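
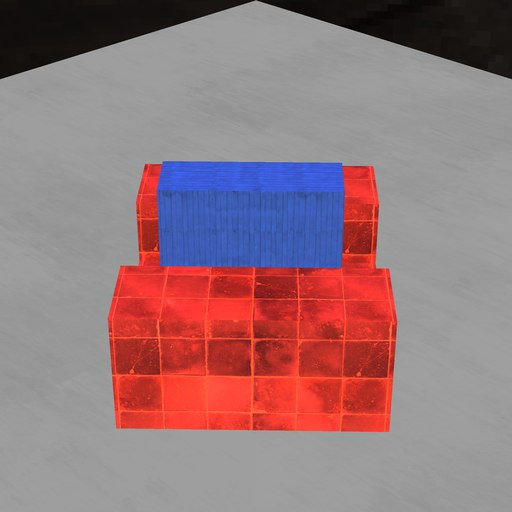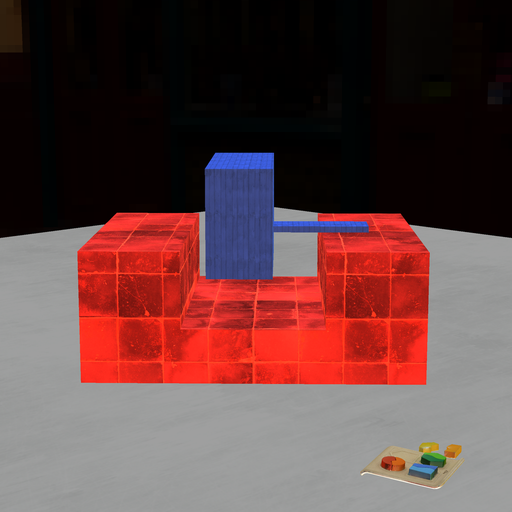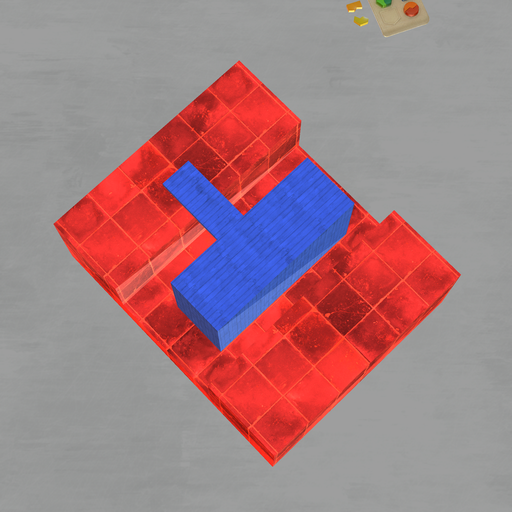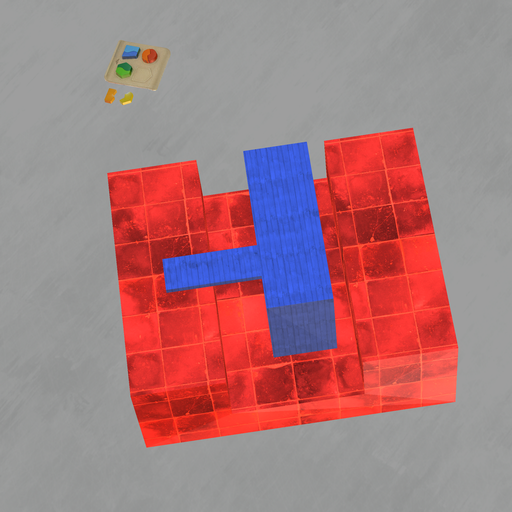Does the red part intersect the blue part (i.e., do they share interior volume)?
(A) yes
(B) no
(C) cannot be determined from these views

(B) no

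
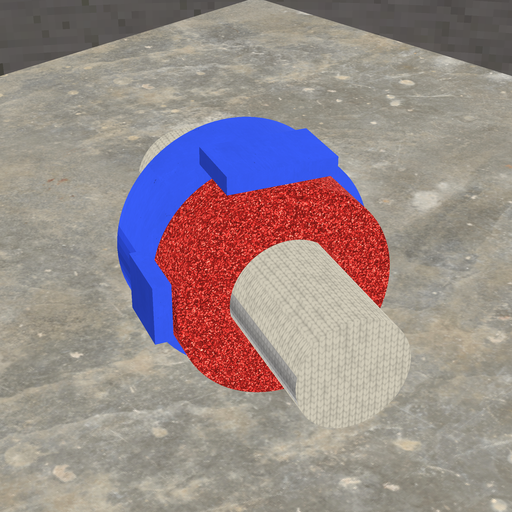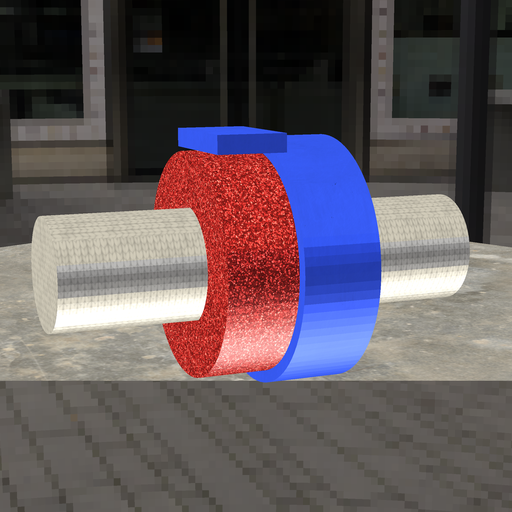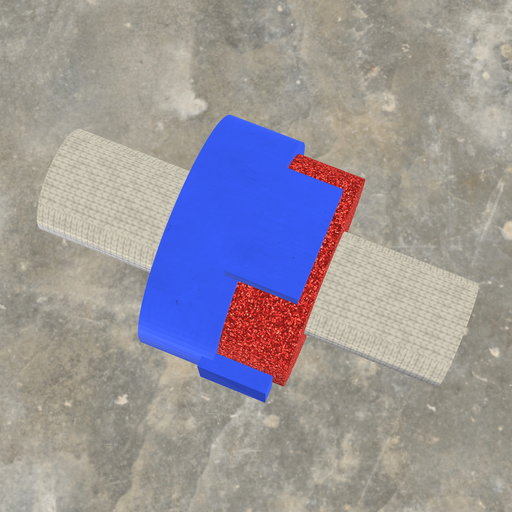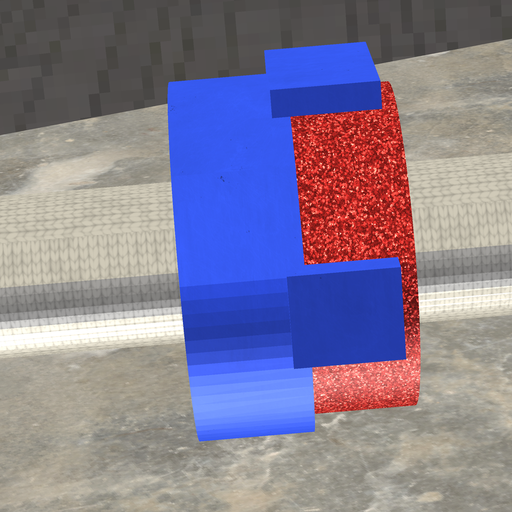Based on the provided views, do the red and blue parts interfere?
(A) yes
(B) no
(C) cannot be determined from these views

(A) yes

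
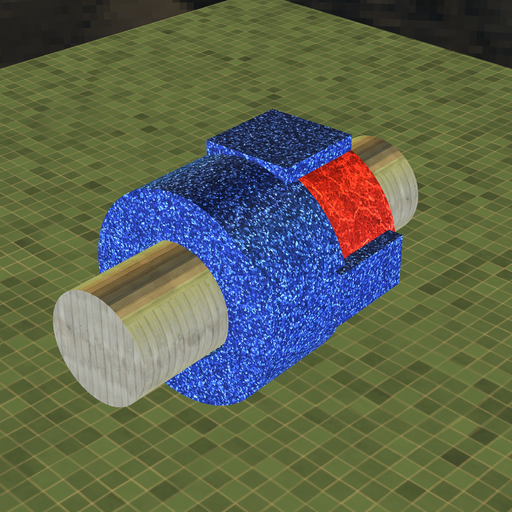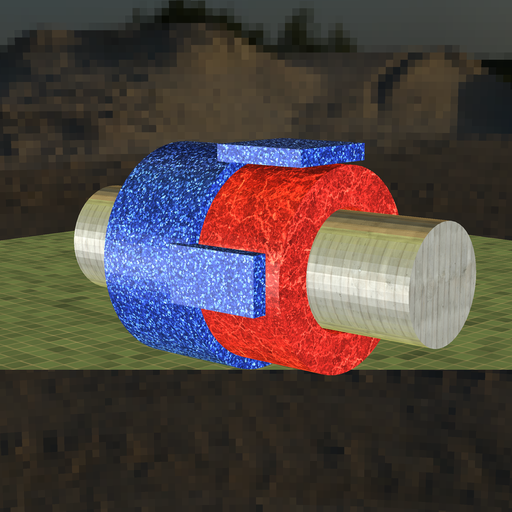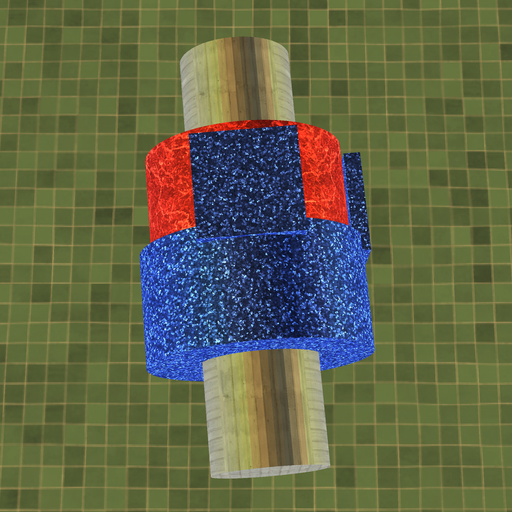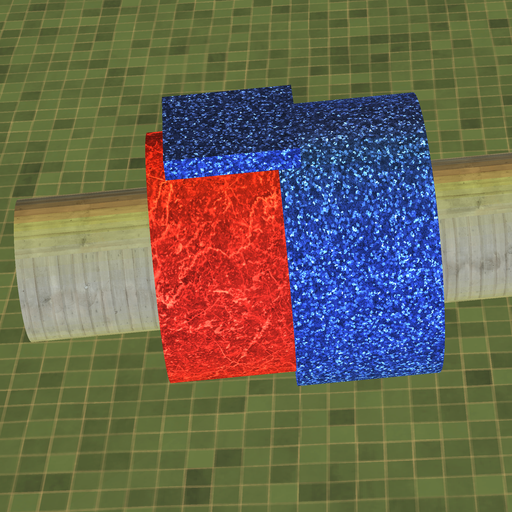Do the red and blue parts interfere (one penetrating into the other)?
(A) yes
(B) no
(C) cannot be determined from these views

(A) yes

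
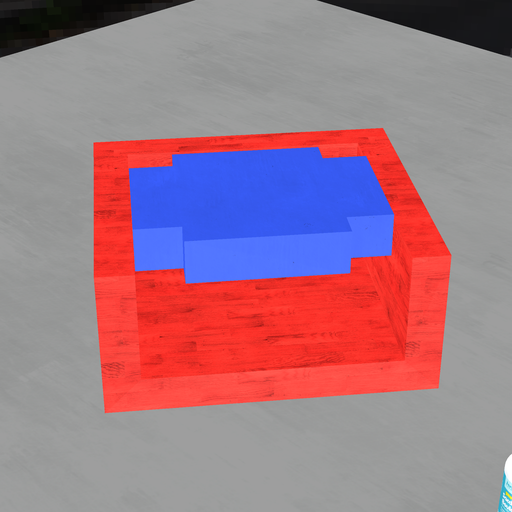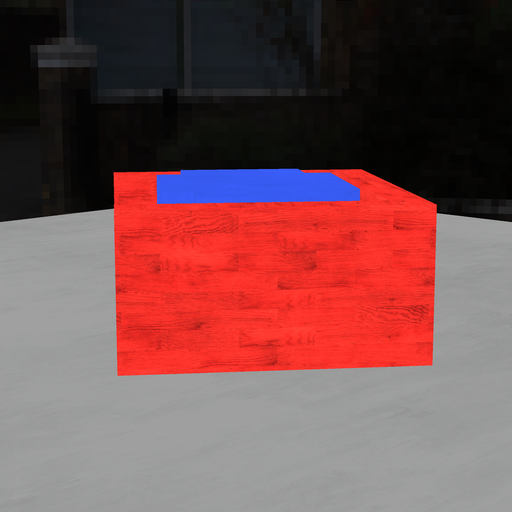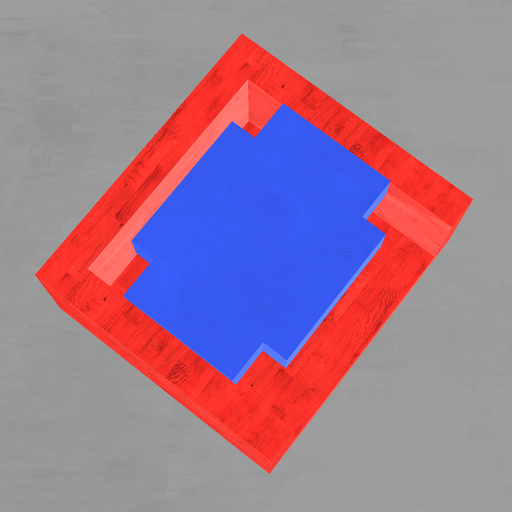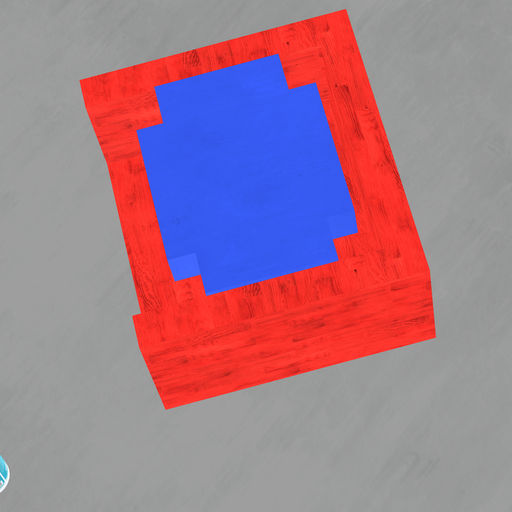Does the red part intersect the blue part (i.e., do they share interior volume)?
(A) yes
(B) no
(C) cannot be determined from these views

(B) no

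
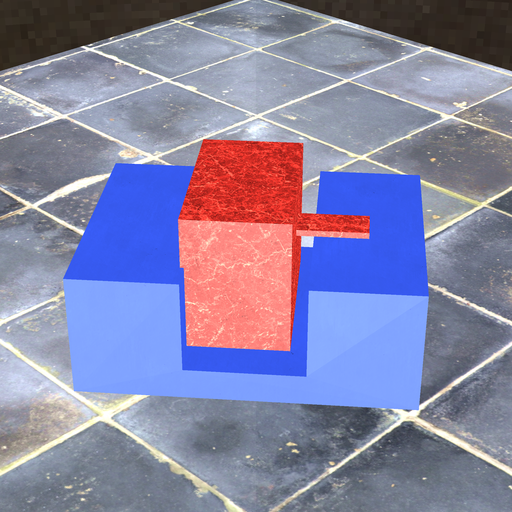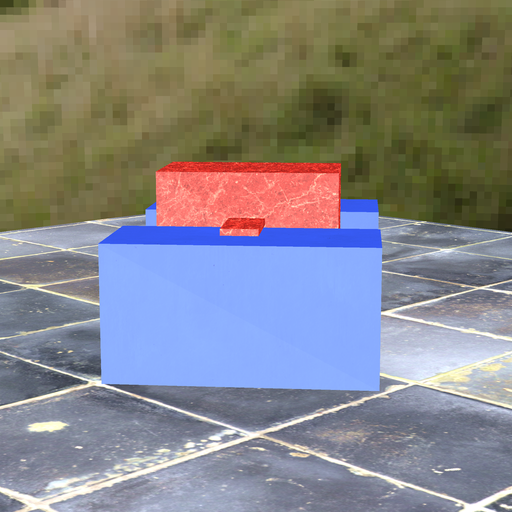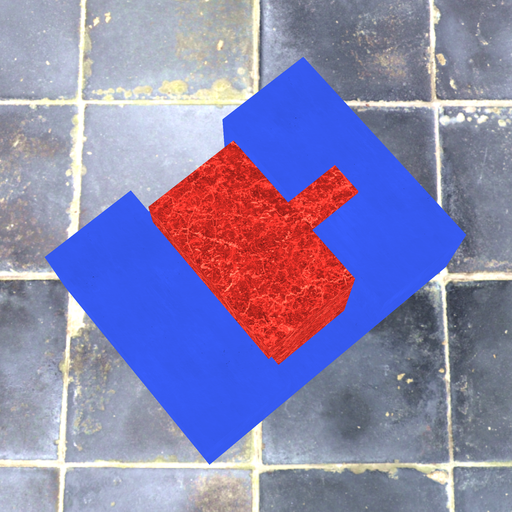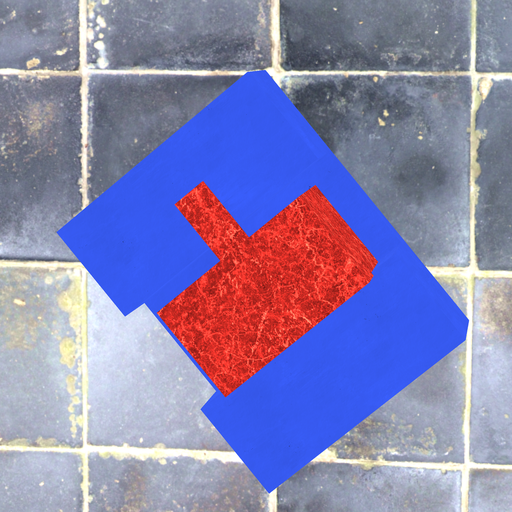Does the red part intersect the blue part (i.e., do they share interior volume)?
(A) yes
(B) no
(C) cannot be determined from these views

(A) yes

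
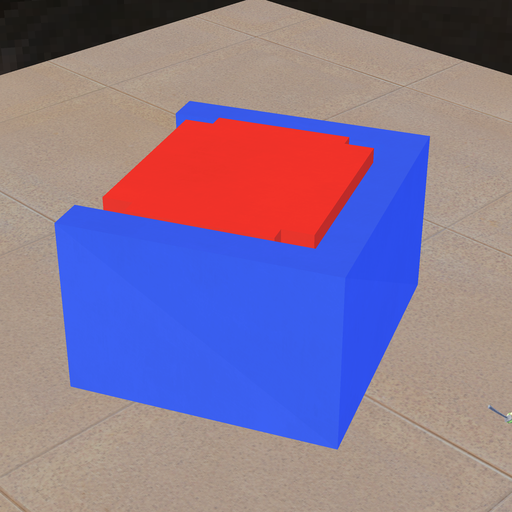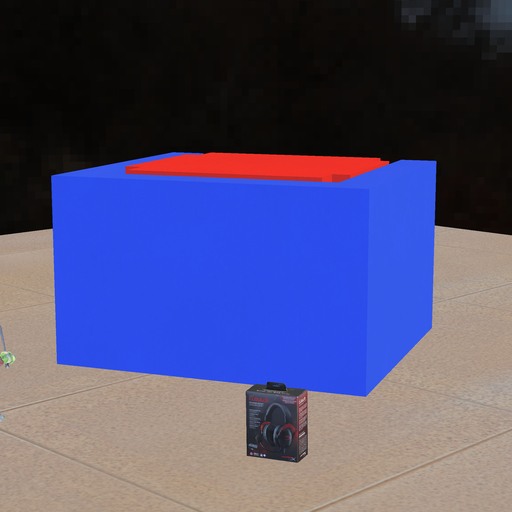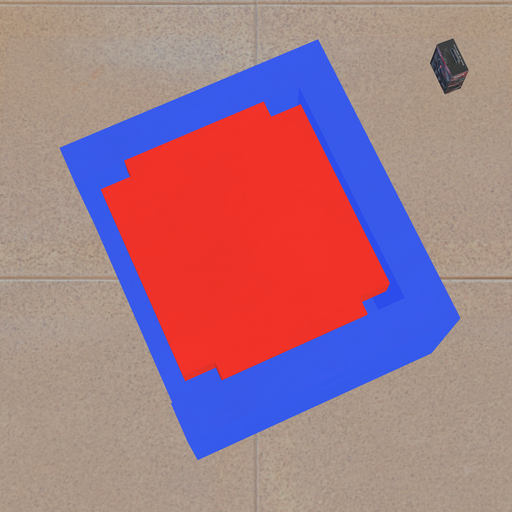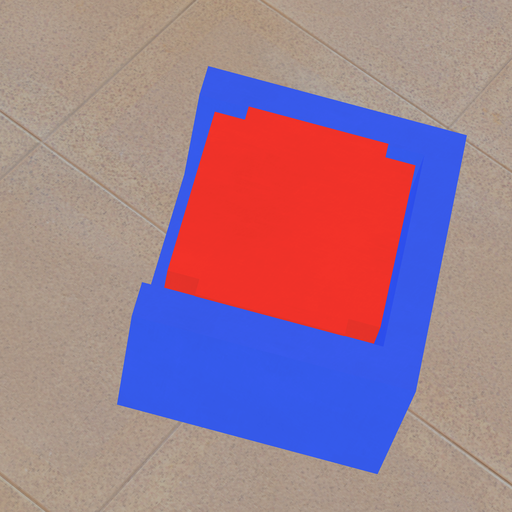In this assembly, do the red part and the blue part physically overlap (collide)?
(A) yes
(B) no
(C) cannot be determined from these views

(B) no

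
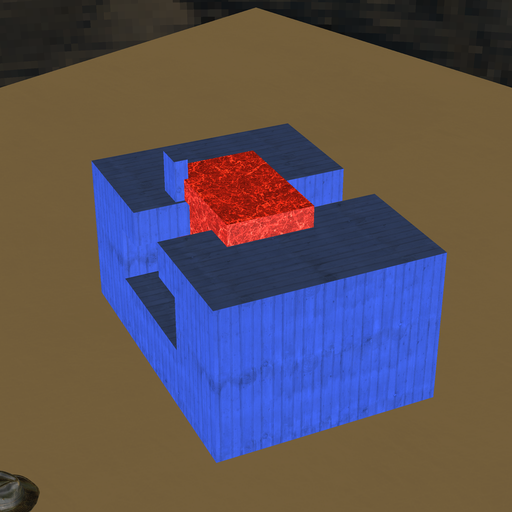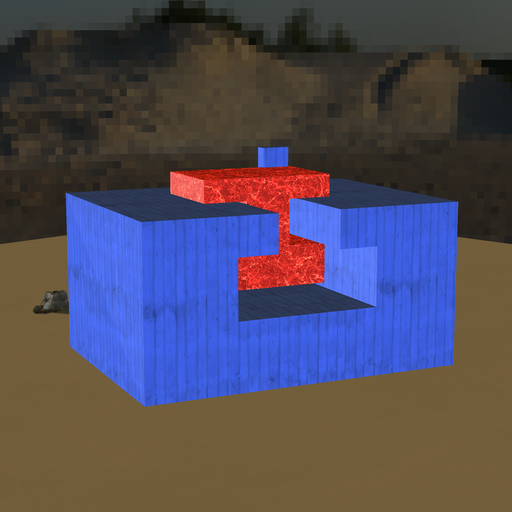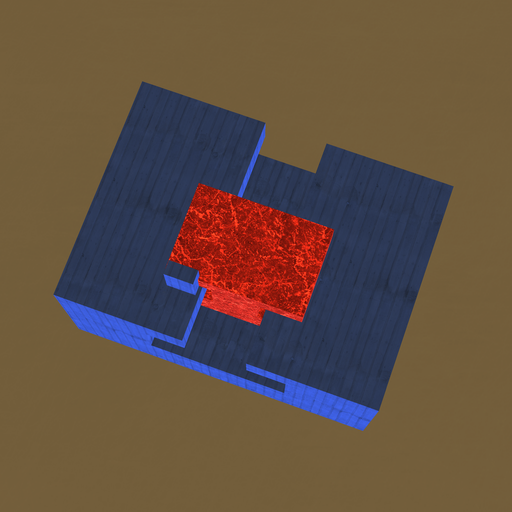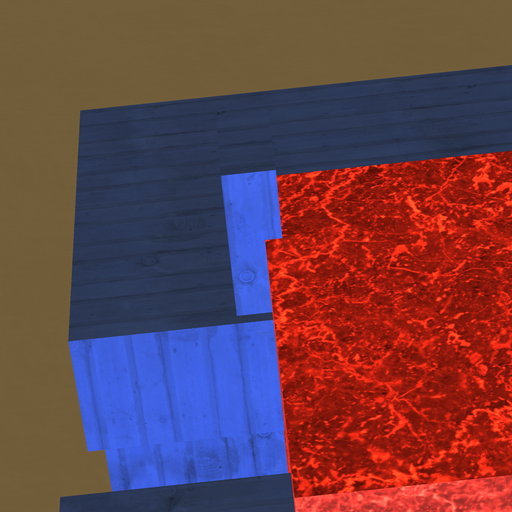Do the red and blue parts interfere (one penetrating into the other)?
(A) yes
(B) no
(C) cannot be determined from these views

(A) yes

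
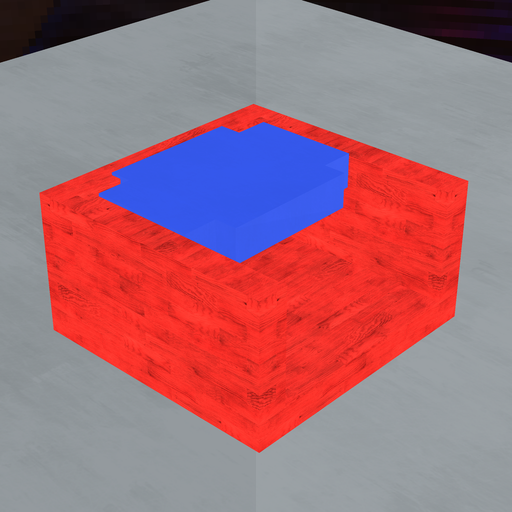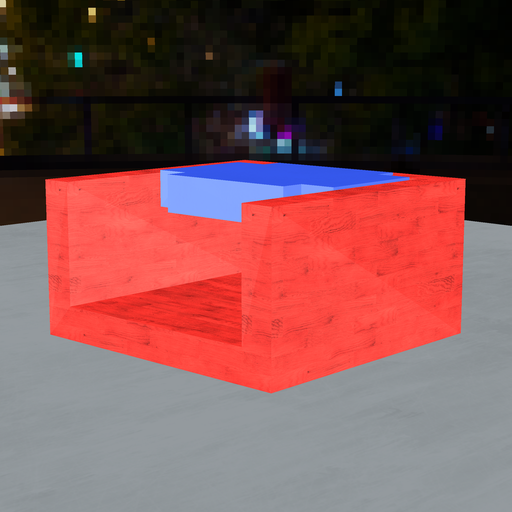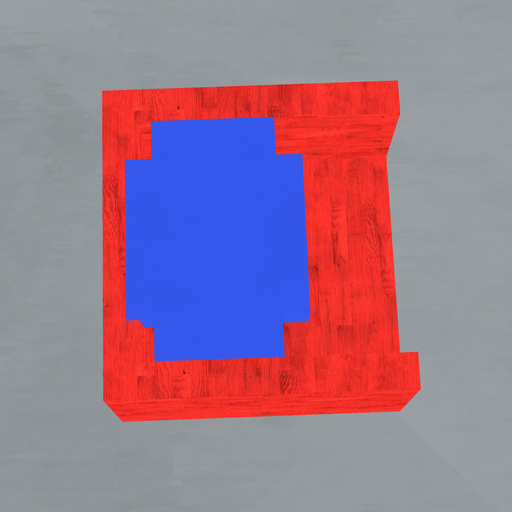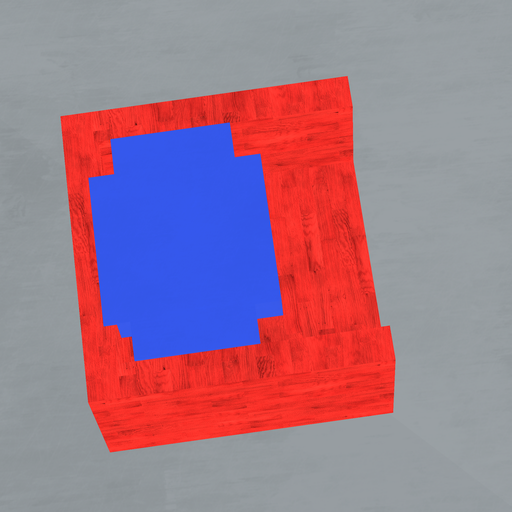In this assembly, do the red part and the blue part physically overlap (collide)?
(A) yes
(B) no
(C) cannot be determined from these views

(A) yes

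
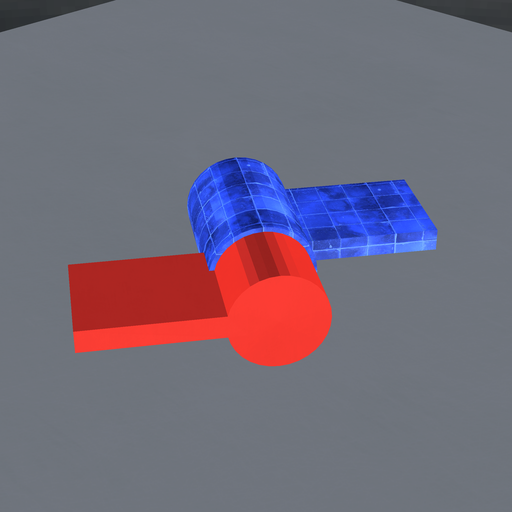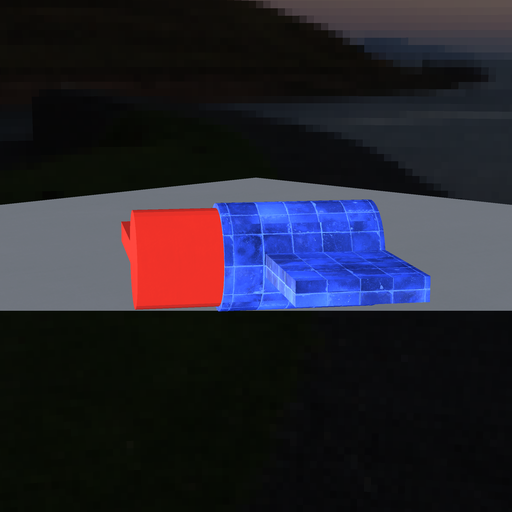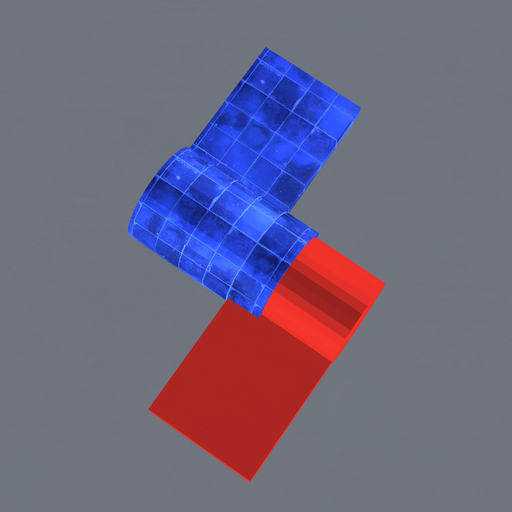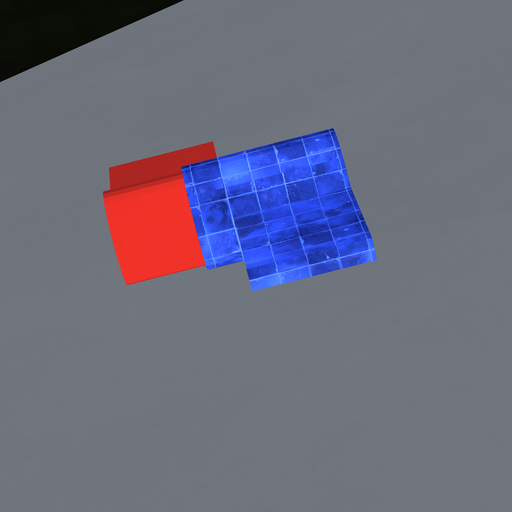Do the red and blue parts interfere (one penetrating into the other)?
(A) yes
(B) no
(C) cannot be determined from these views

(A) yes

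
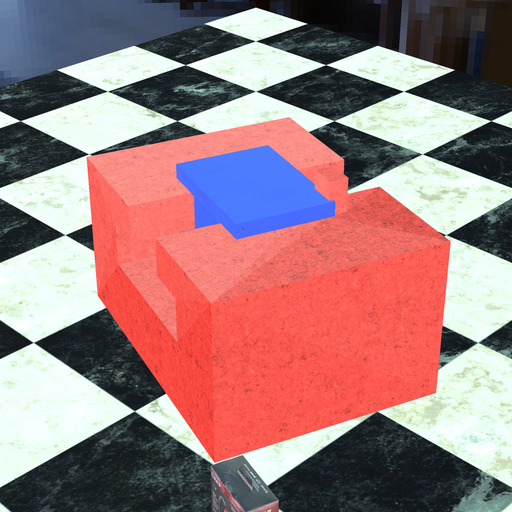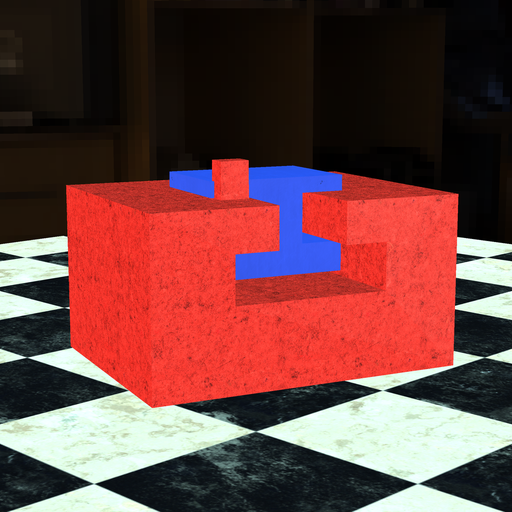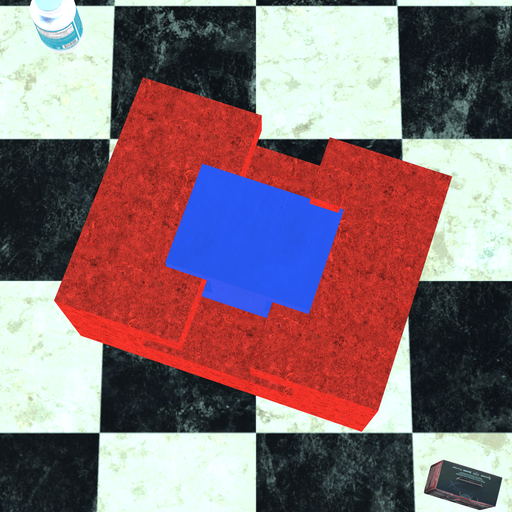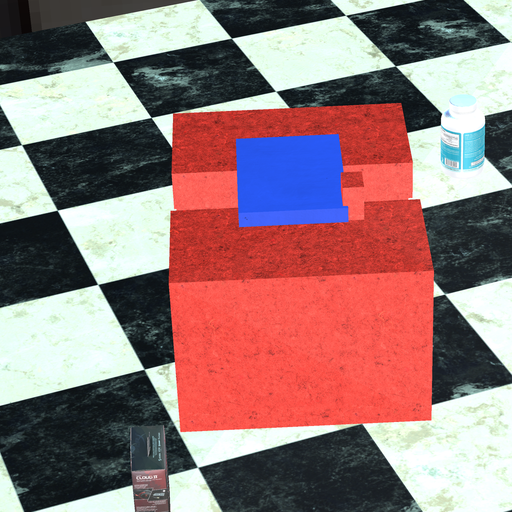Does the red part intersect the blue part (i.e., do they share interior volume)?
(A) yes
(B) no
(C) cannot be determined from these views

(A) yes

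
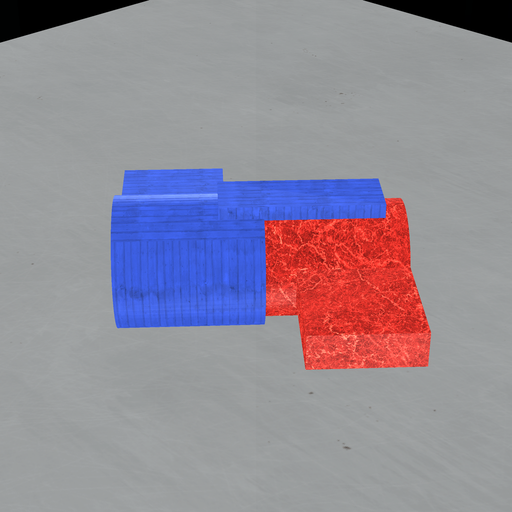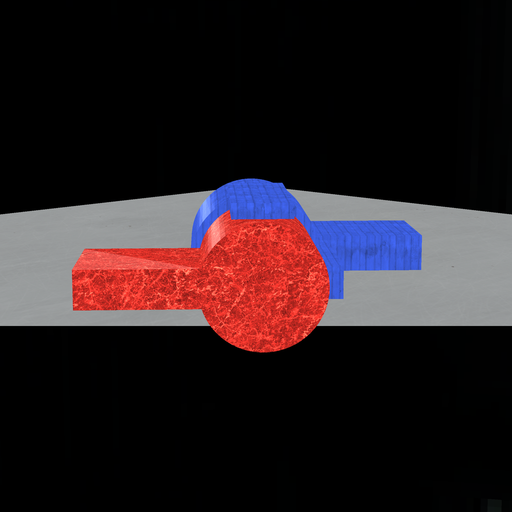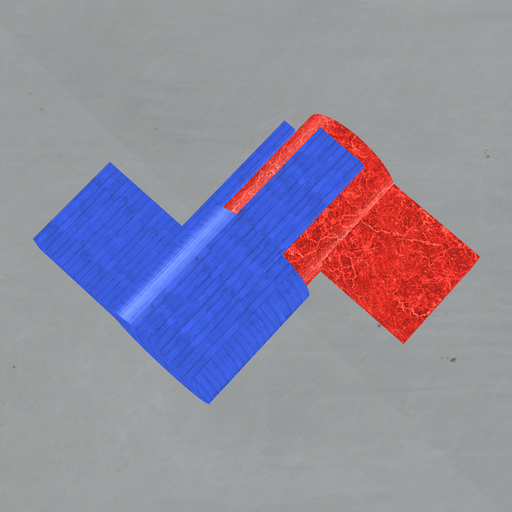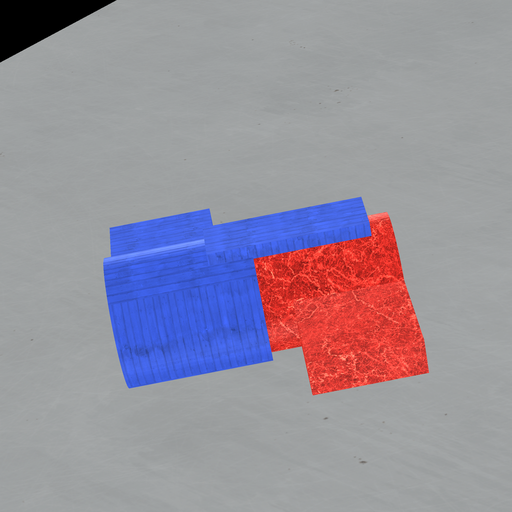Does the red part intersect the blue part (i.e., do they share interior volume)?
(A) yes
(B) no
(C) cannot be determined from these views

(A) yes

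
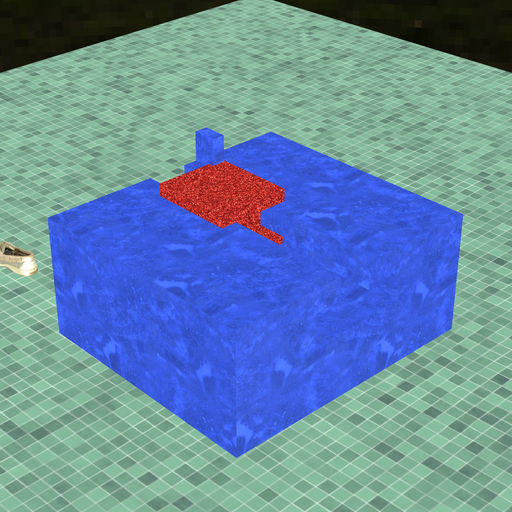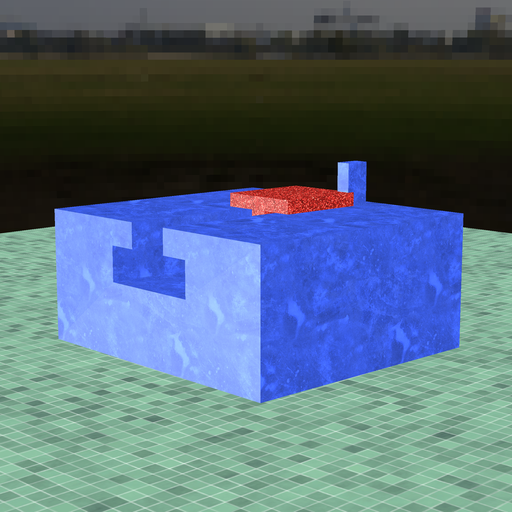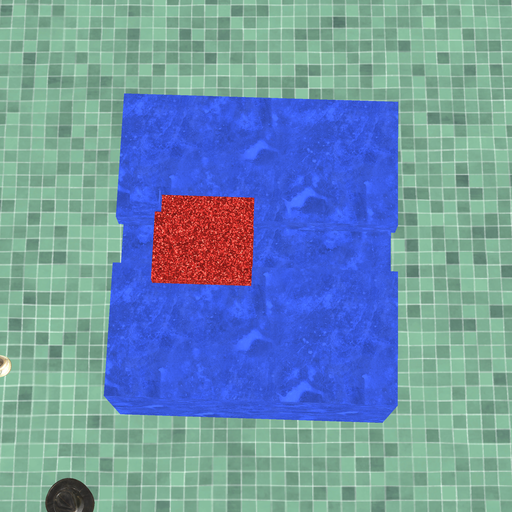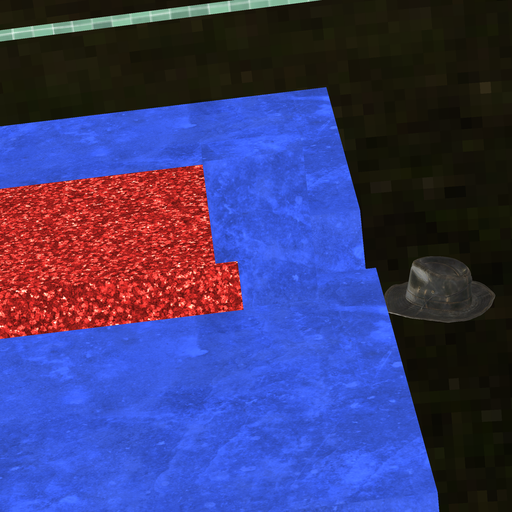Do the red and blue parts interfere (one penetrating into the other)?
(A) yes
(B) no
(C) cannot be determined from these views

(A) yes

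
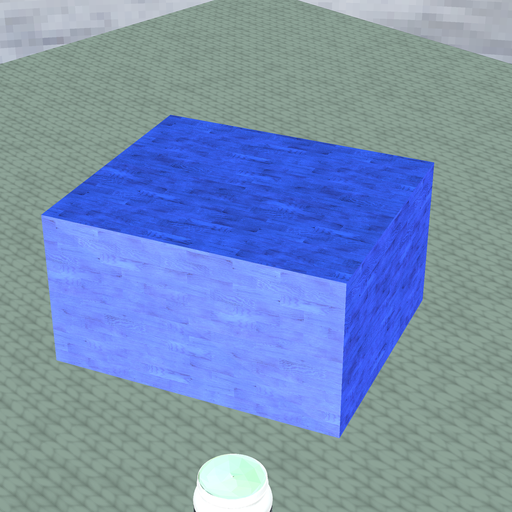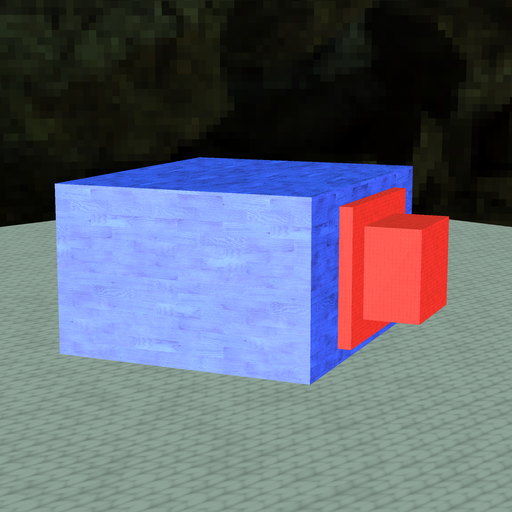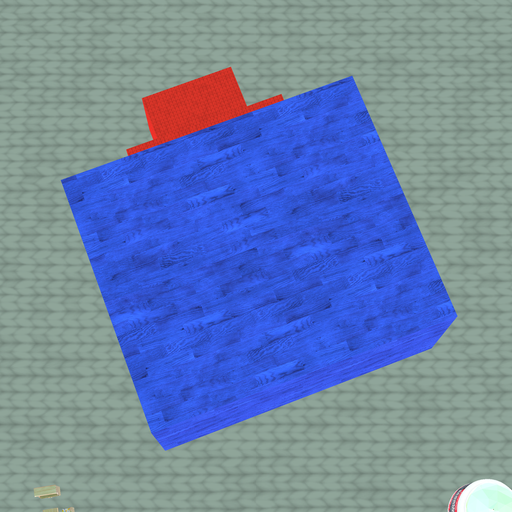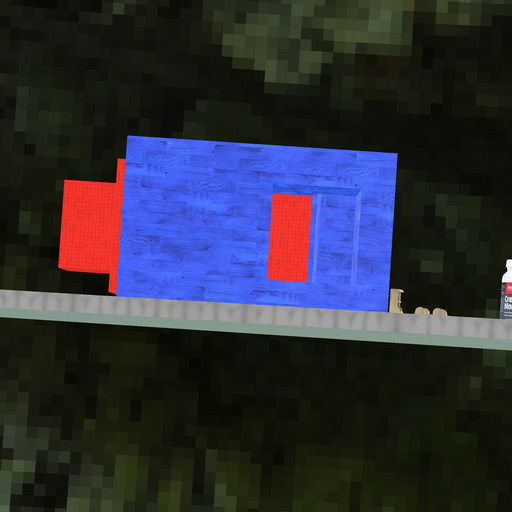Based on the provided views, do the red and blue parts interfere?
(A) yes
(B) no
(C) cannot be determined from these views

(B) no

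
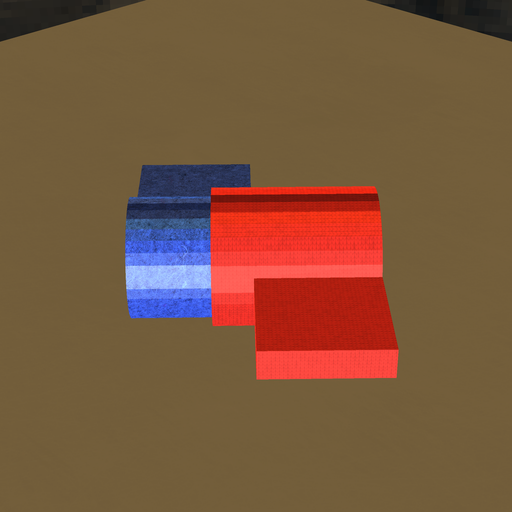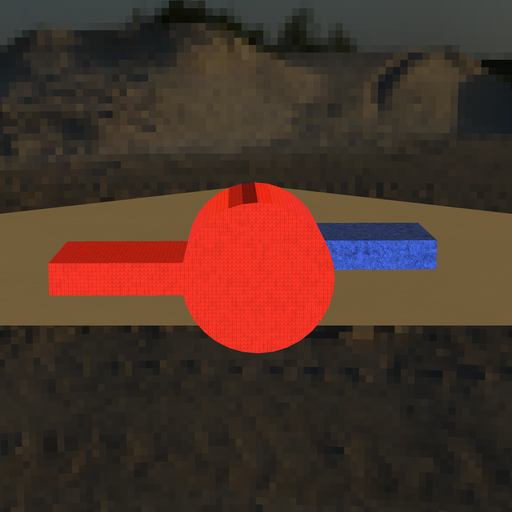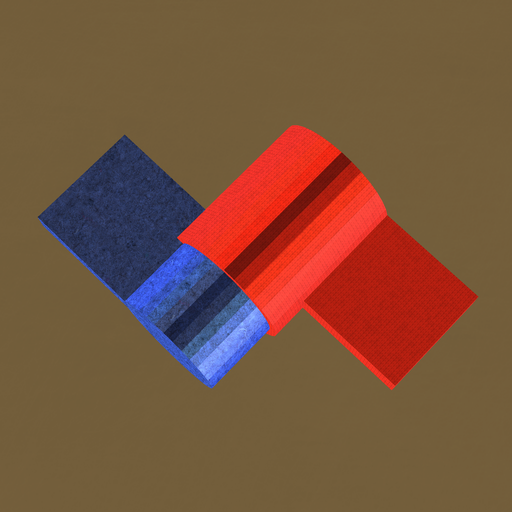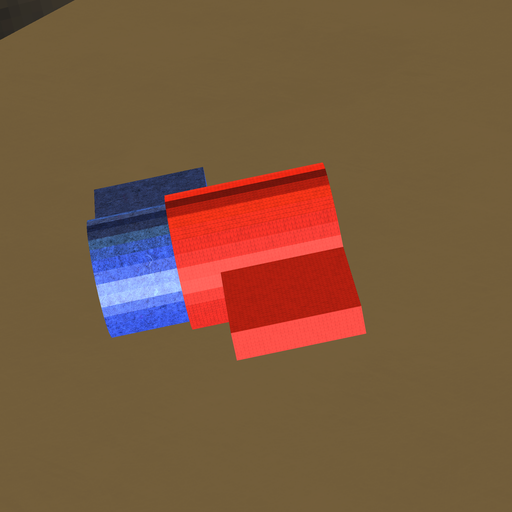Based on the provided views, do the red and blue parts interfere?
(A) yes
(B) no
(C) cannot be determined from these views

(A) yes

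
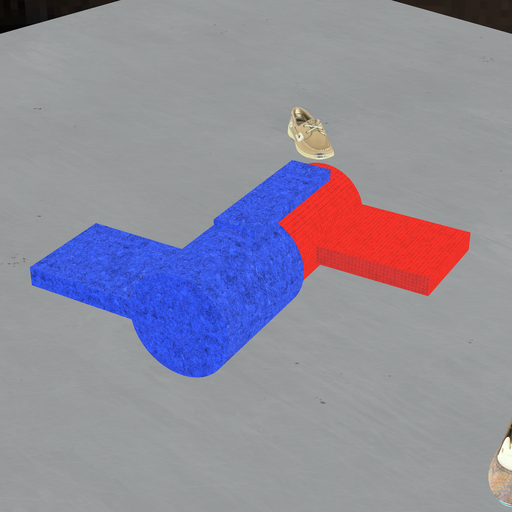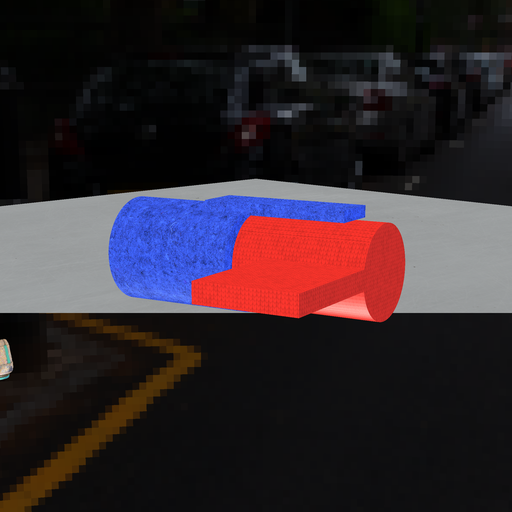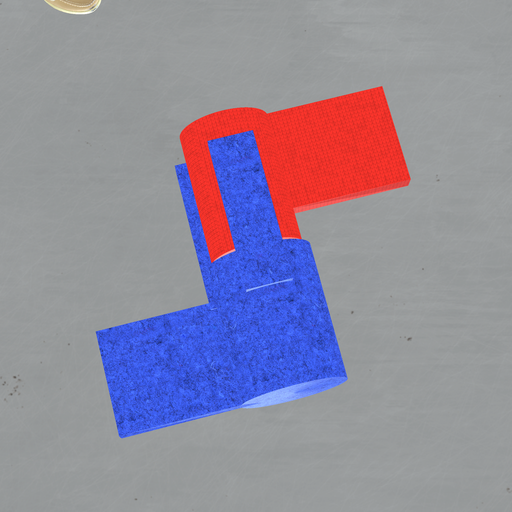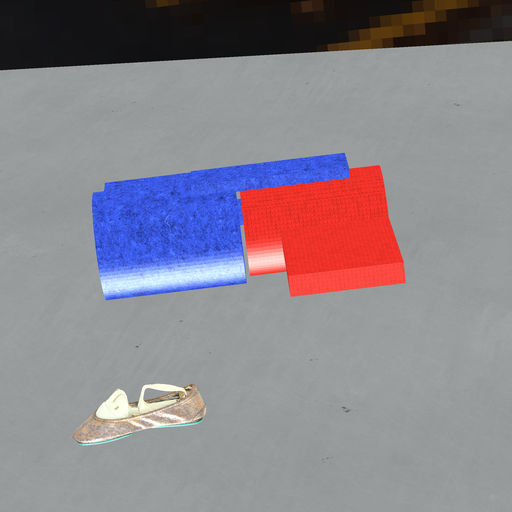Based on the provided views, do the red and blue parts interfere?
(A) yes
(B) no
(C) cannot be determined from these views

(B) no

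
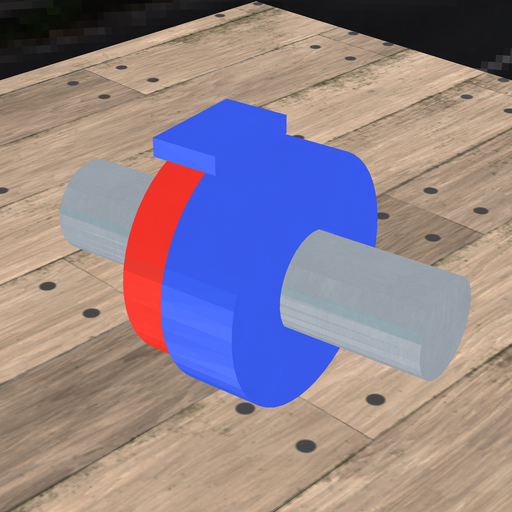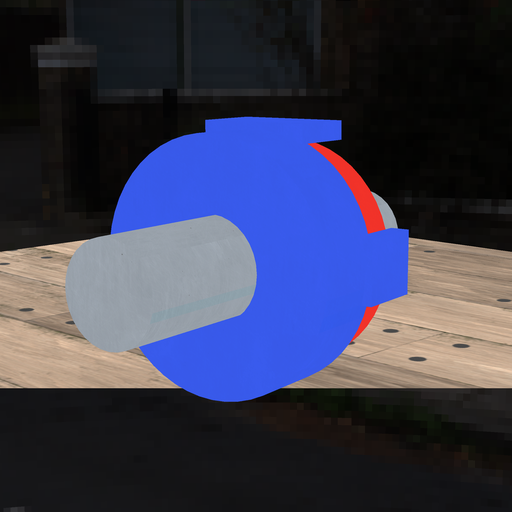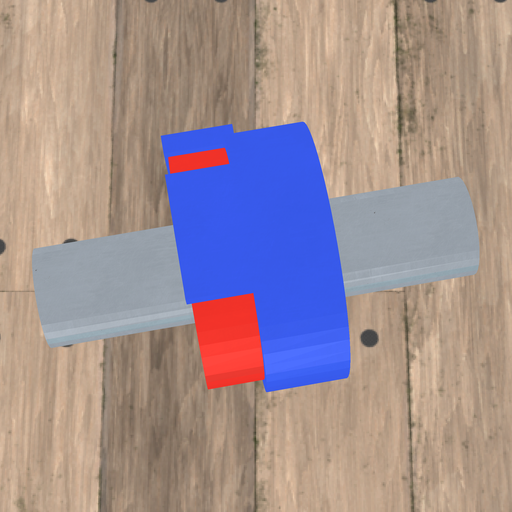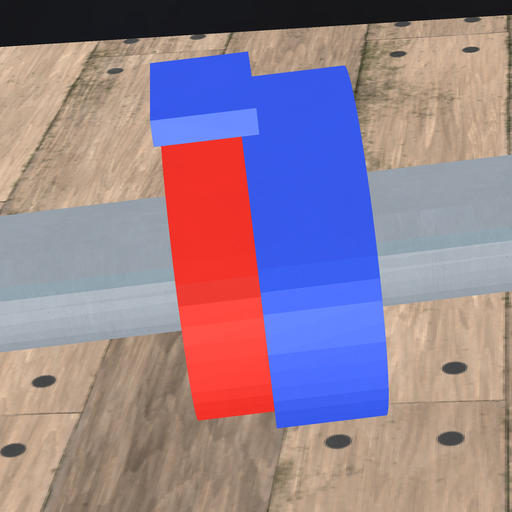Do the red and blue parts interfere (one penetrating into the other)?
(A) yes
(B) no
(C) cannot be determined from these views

(A) yes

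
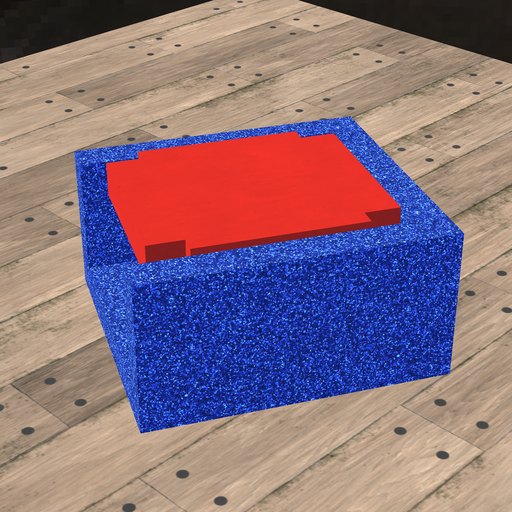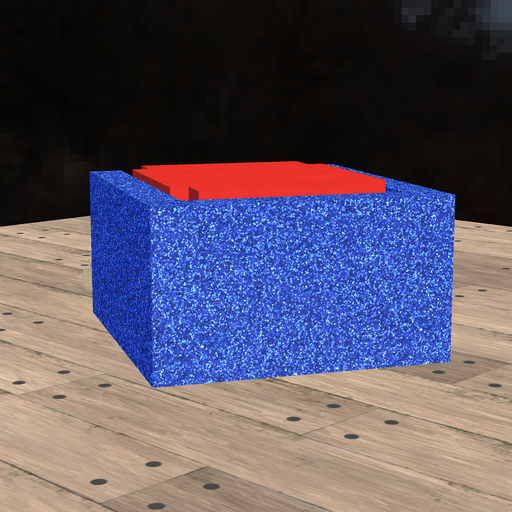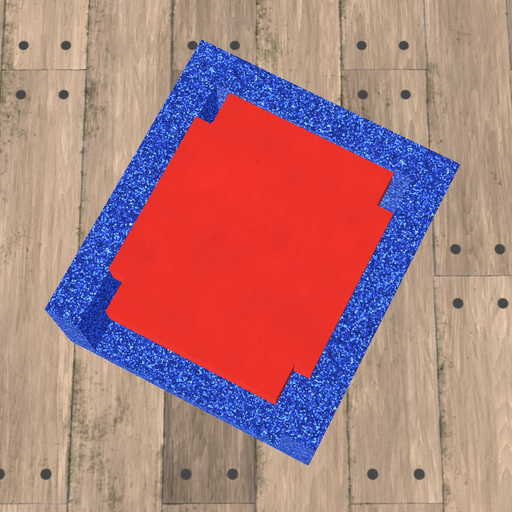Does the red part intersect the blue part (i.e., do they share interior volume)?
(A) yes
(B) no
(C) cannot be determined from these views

(B) no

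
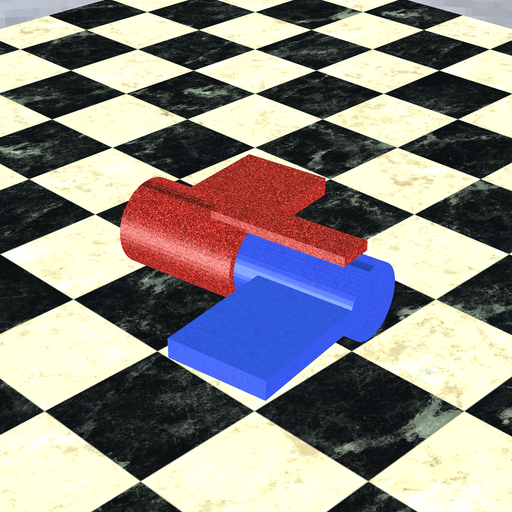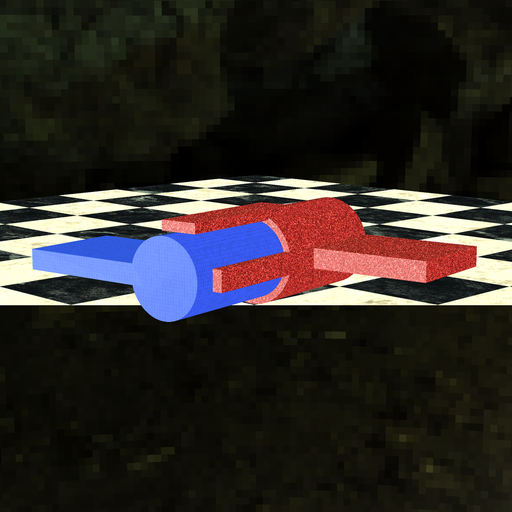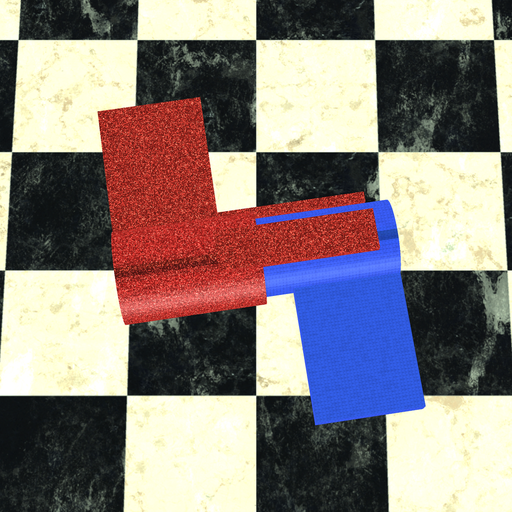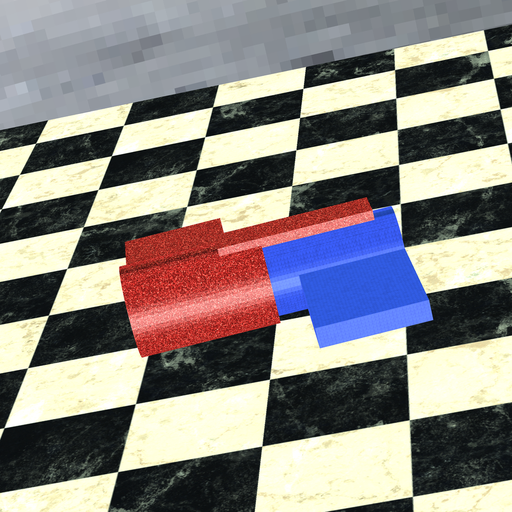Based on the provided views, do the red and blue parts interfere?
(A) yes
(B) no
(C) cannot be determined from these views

(A) yes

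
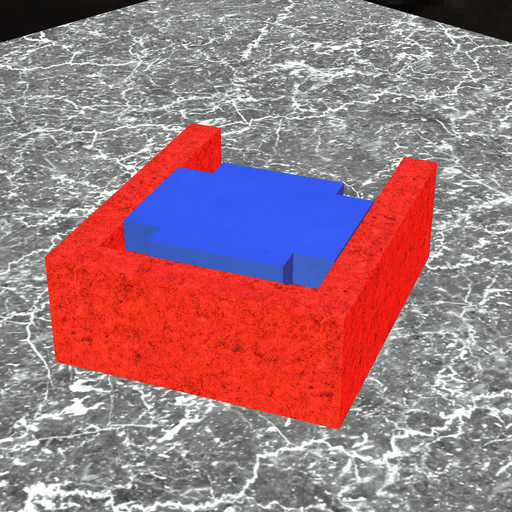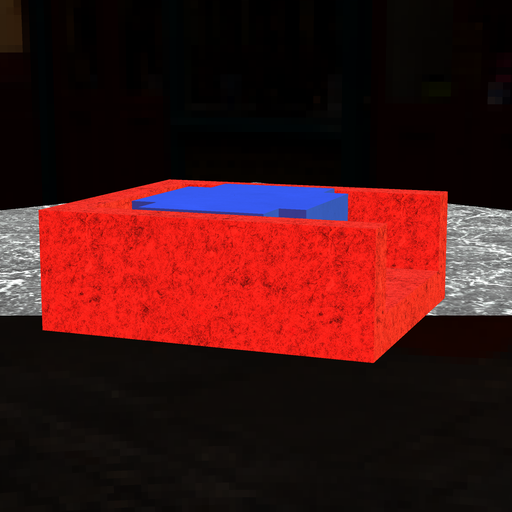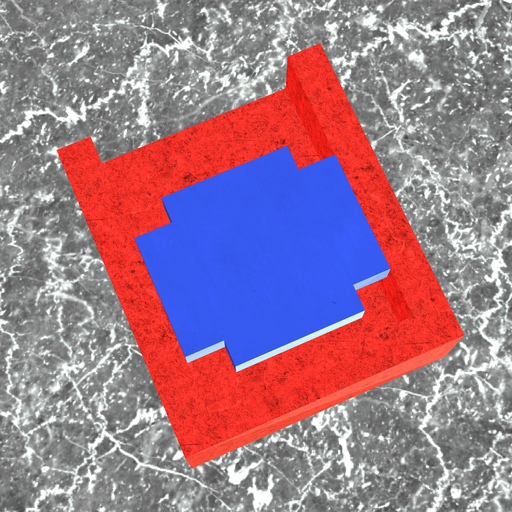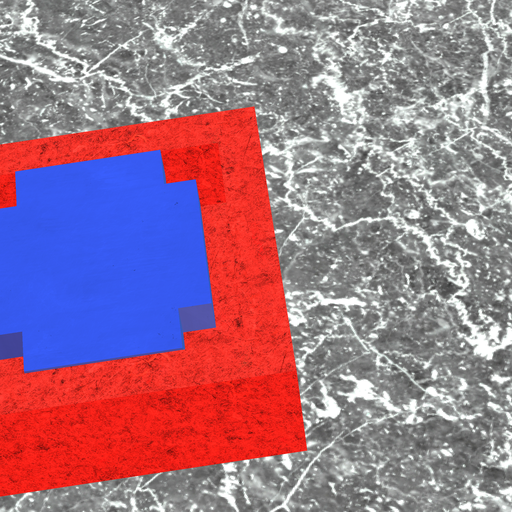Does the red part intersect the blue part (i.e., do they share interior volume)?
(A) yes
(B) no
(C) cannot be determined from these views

(B) no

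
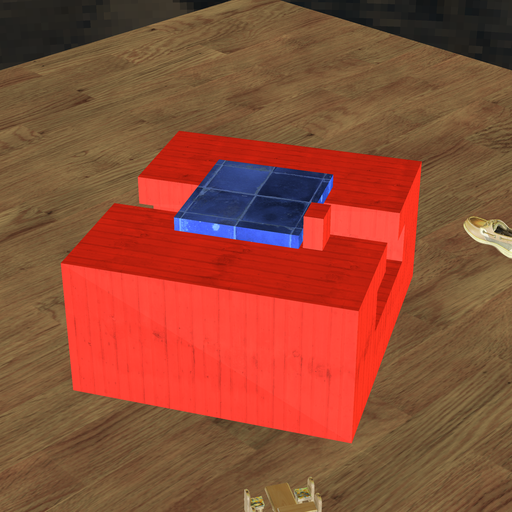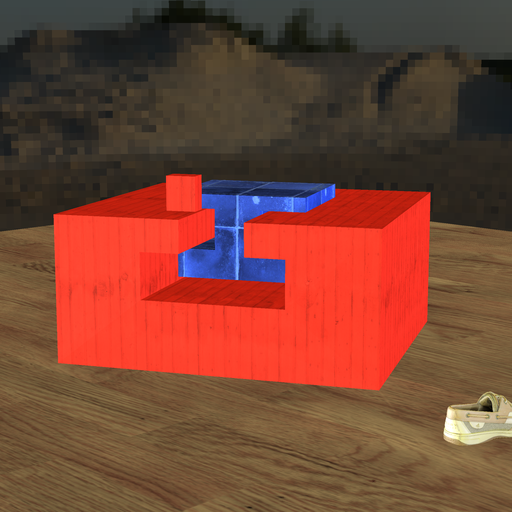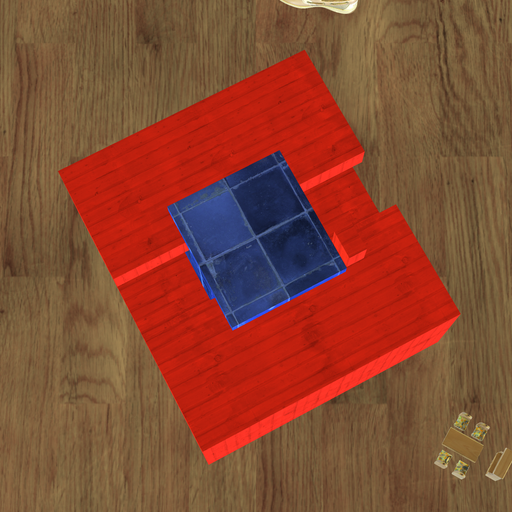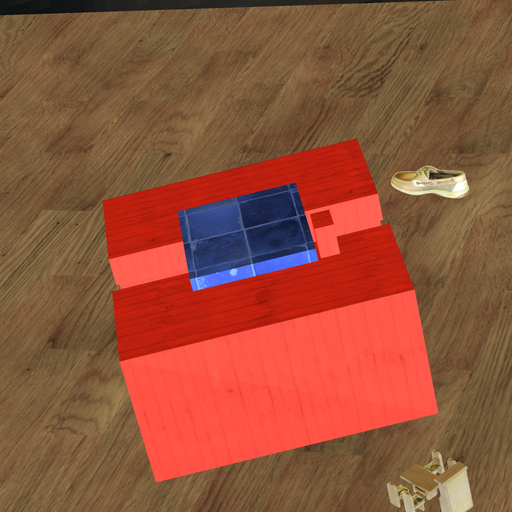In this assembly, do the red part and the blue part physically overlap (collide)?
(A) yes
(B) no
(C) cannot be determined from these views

(B) no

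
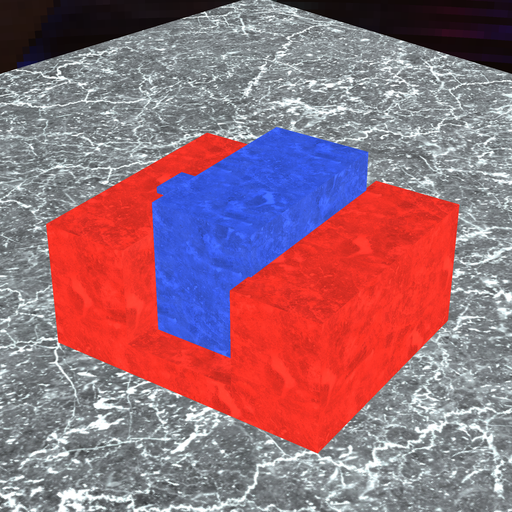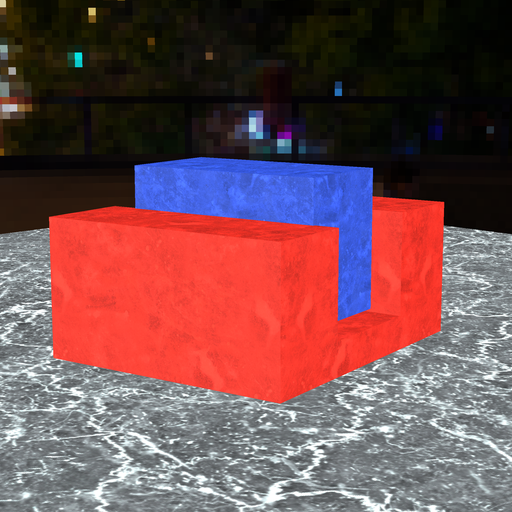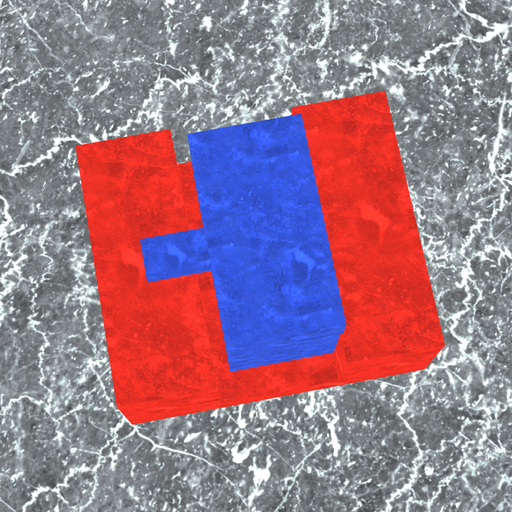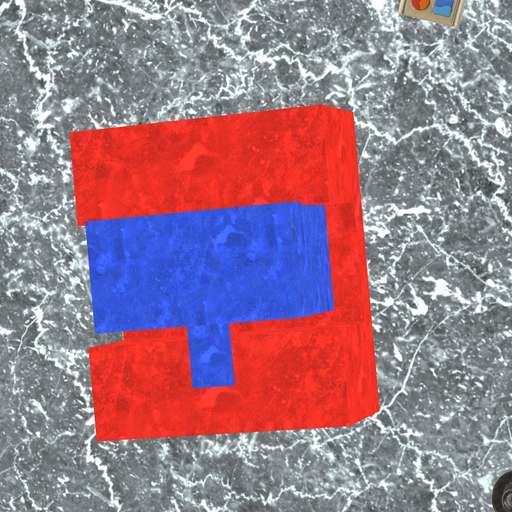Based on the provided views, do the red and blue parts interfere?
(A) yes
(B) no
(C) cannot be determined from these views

(A) yes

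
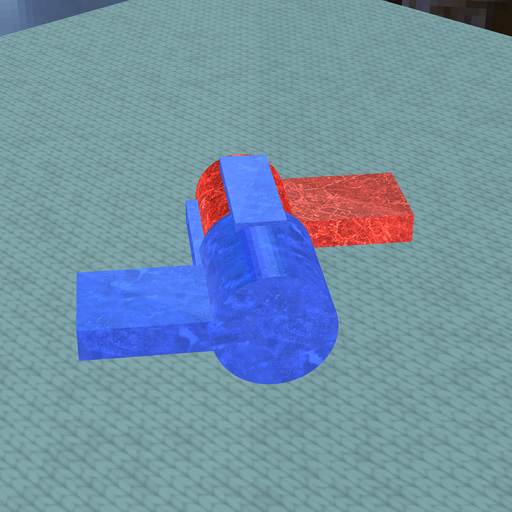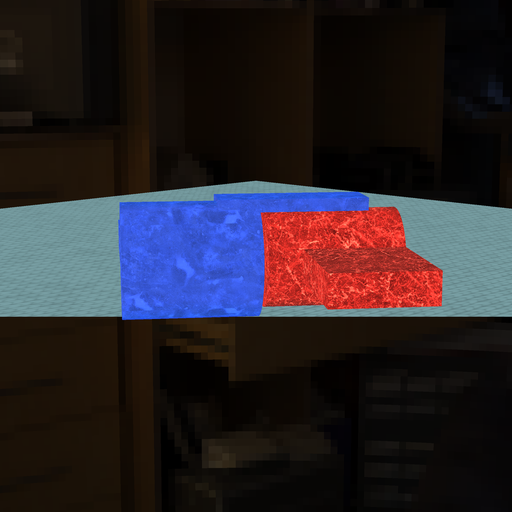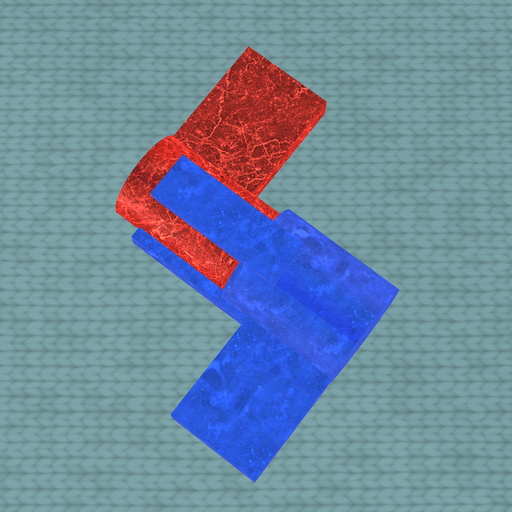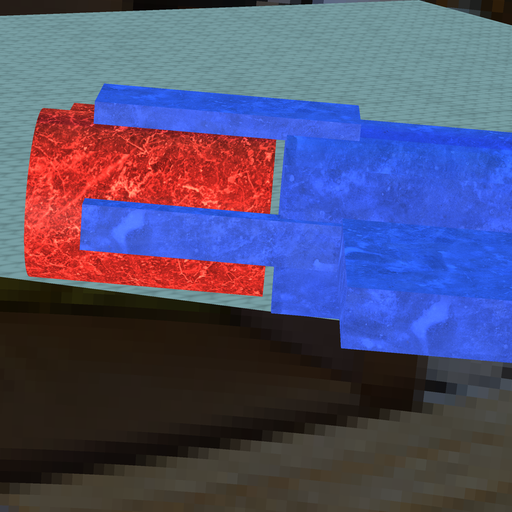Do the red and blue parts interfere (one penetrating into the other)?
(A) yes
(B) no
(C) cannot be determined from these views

(B) no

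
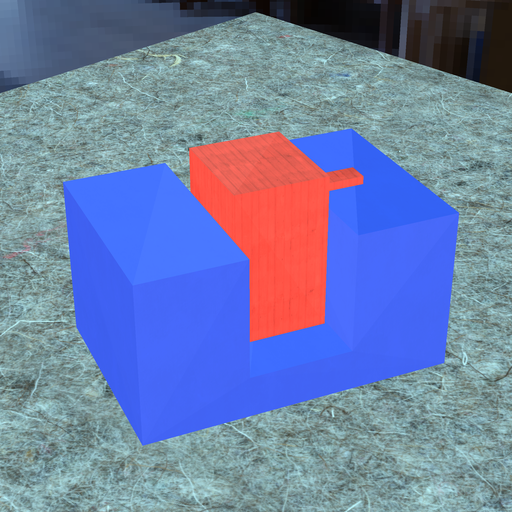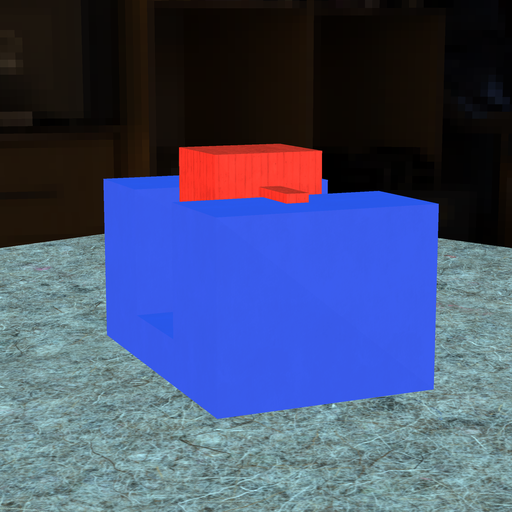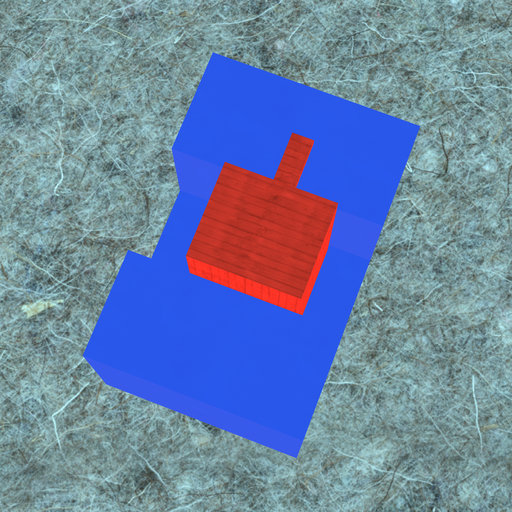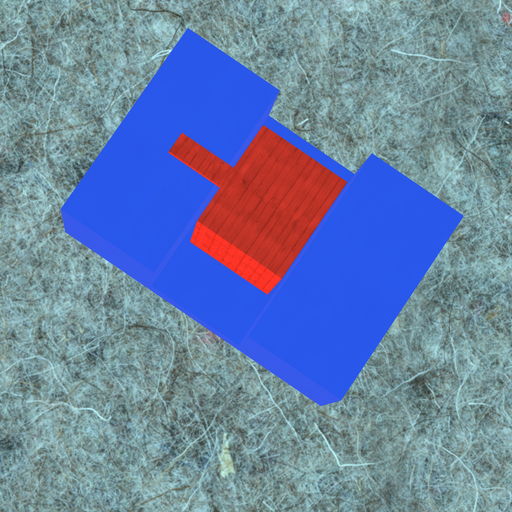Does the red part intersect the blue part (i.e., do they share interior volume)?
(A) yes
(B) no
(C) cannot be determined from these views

(B) no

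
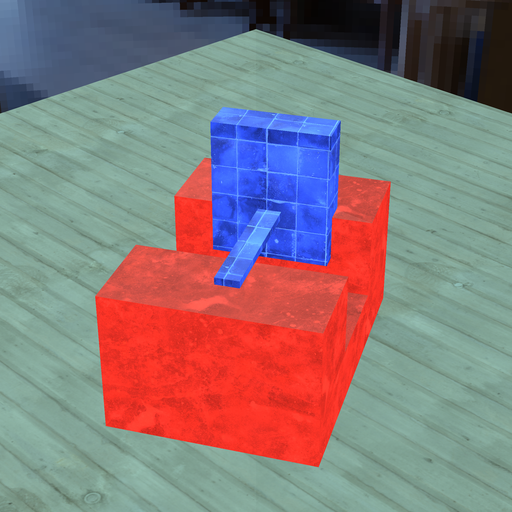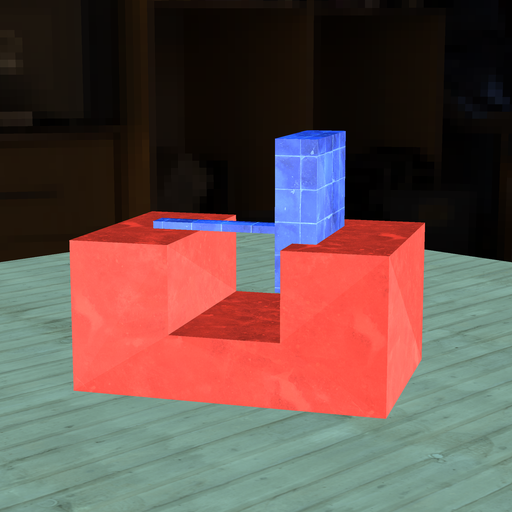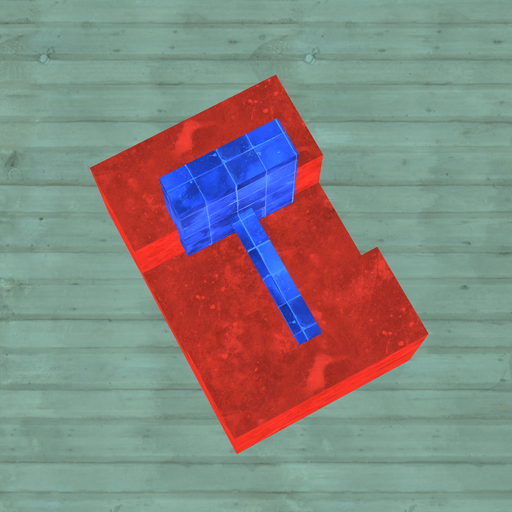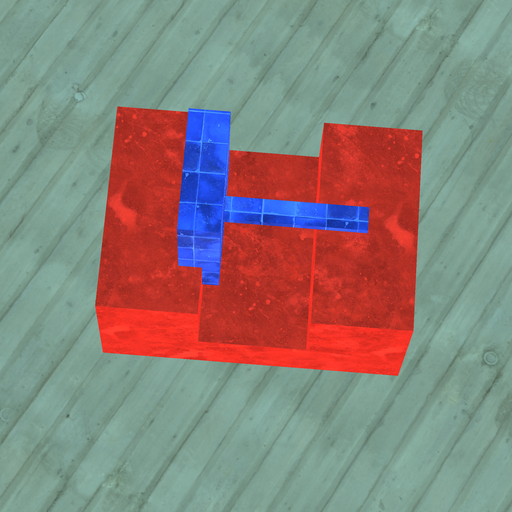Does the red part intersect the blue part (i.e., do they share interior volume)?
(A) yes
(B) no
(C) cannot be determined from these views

(A) yes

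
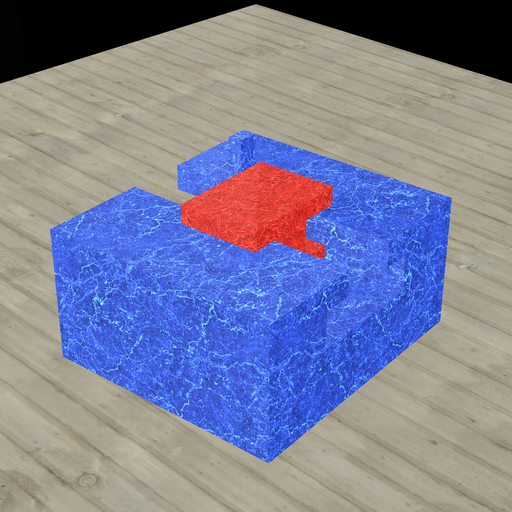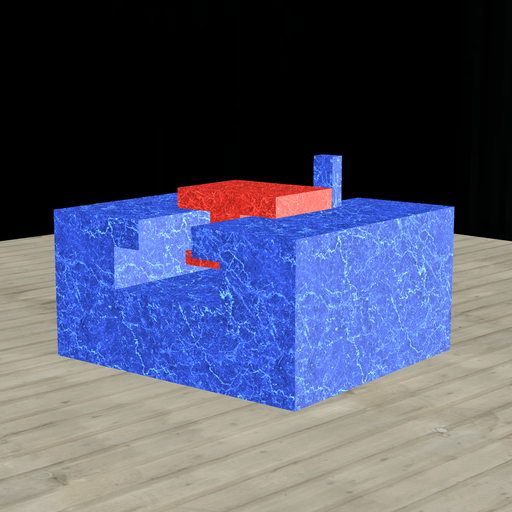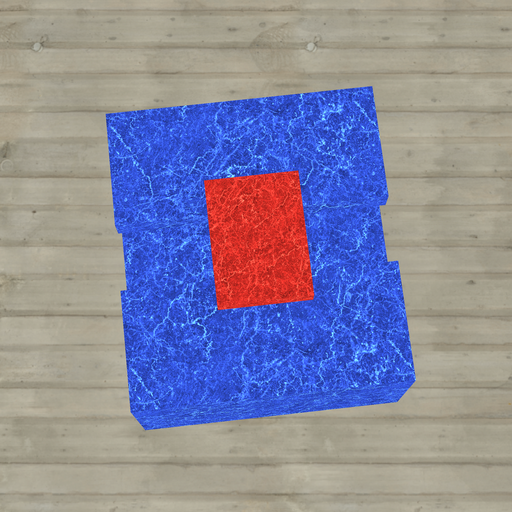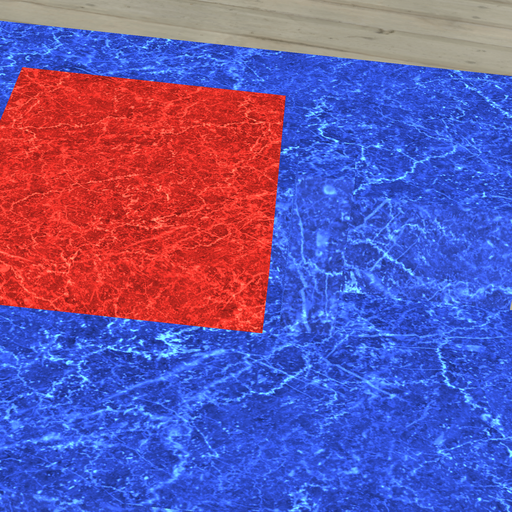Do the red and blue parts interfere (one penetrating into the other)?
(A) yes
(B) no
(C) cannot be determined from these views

(B) no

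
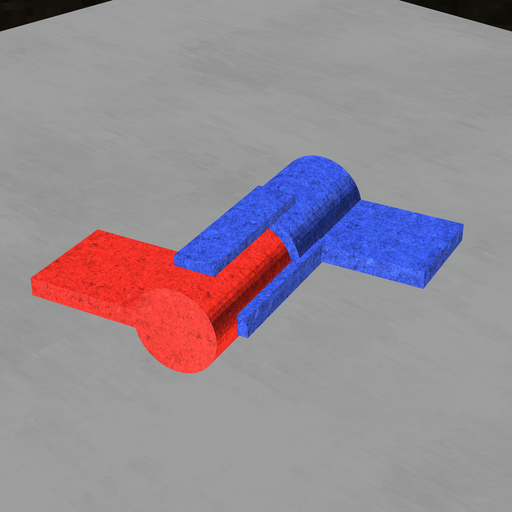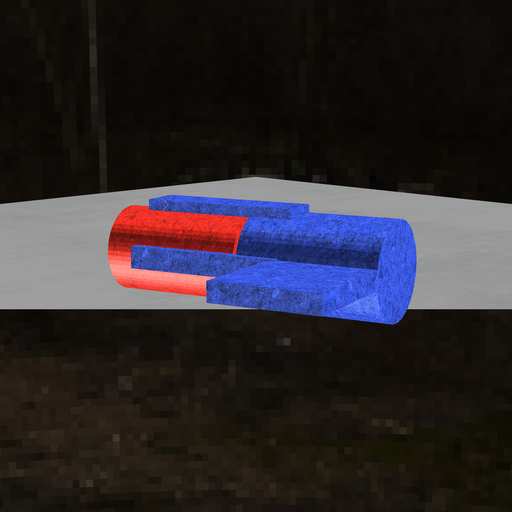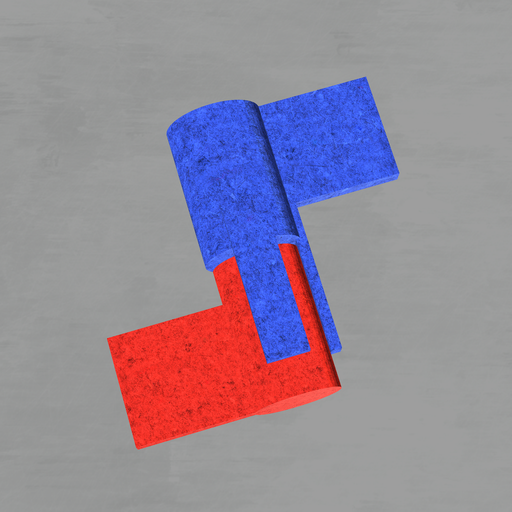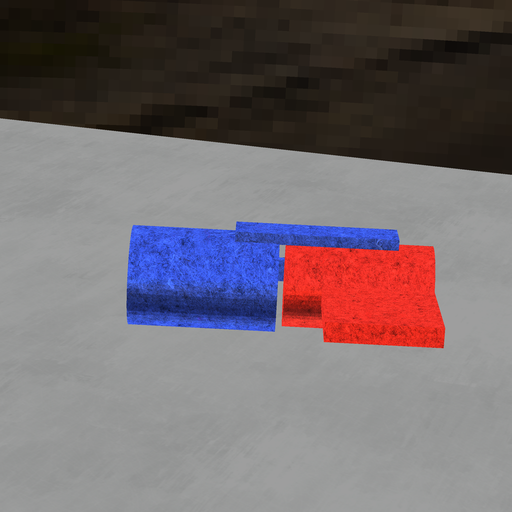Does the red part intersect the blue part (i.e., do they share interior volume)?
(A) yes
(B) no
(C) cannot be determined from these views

(B) no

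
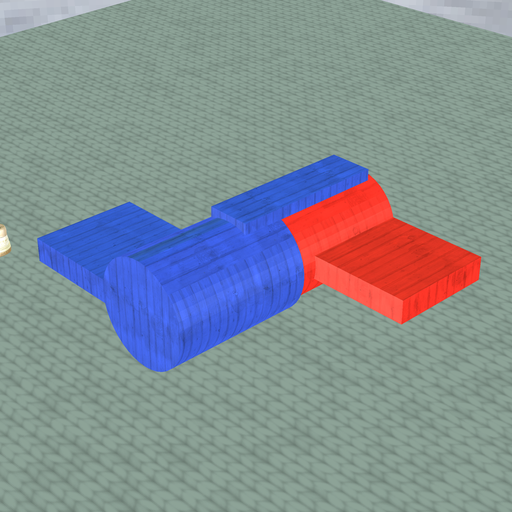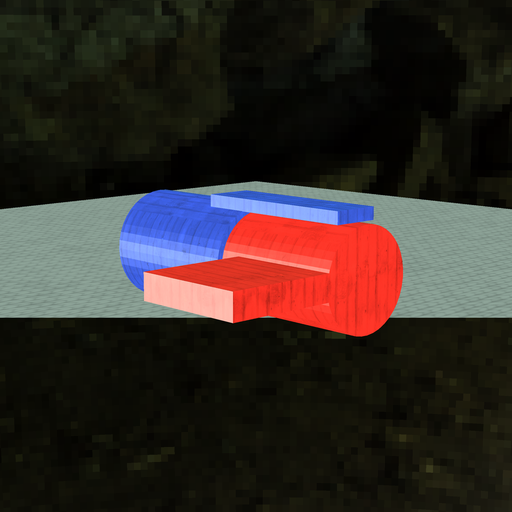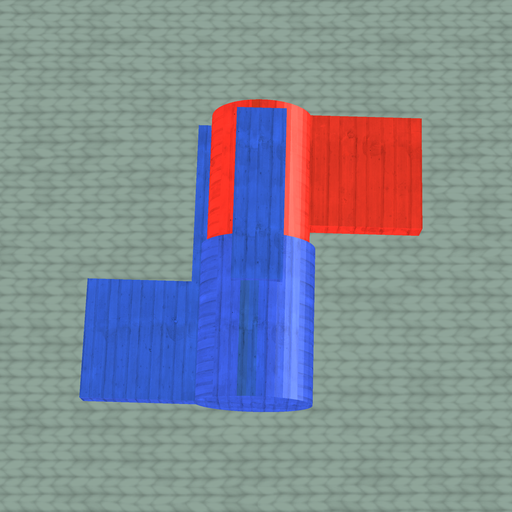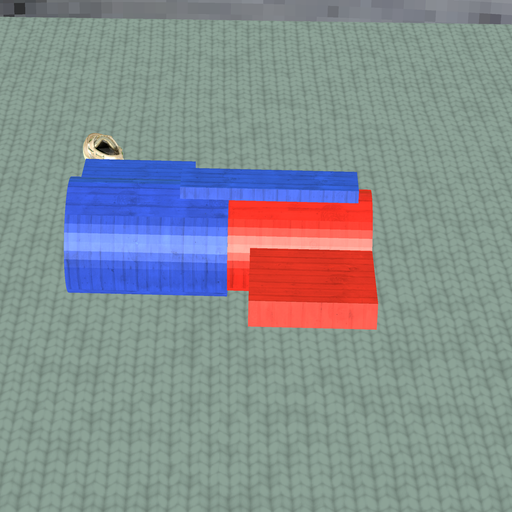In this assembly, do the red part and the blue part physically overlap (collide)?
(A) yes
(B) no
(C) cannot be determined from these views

(A) yes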